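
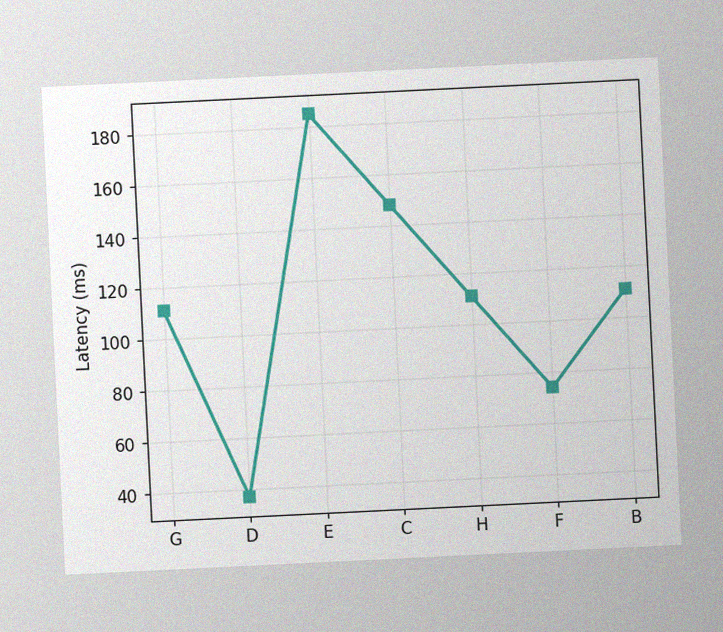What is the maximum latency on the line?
185ms

The chart is tilted about 3° counter-clockwise, with some photo noise. The highest point is at E, and reading across to the y-axis gives 185ms.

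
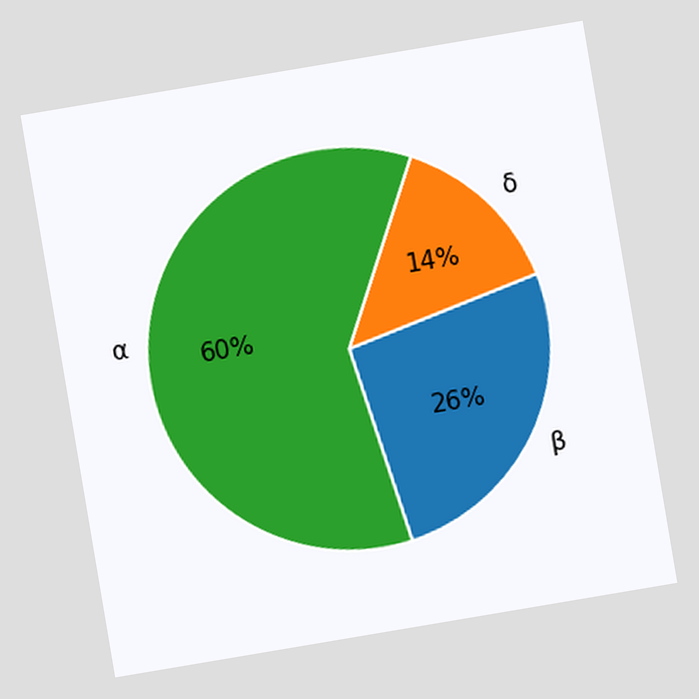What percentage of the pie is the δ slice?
14%

The chart is tilted about 10° counter-clockwise. The δ slice takes up 14% of the pie.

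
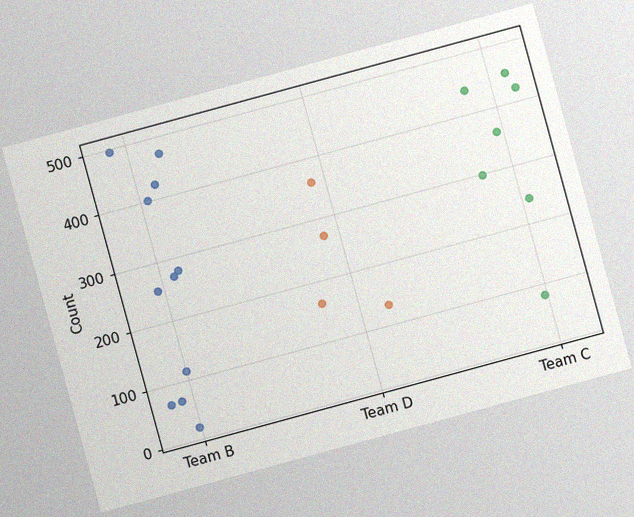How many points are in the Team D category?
The chart is tilted about 15° counter-clockwise, with some photo noise. Counting the markers in the Team D column gives 4.

4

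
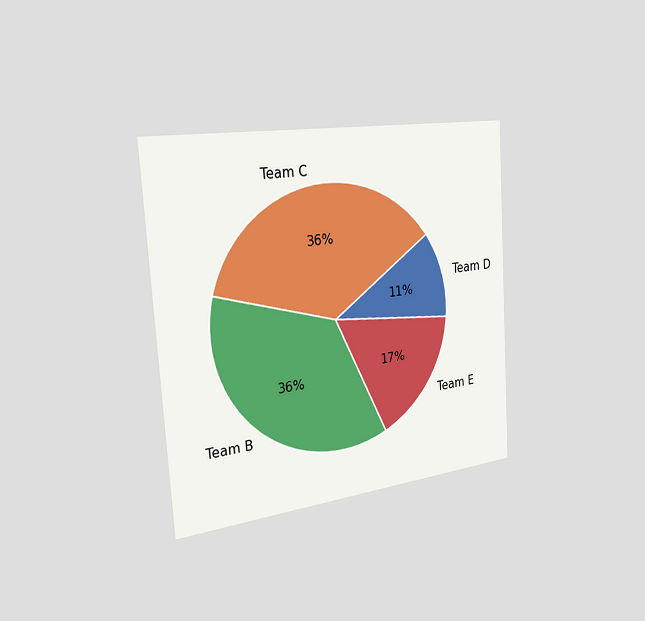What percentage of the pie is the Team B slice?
The chart is tilted about 4° counter-clockwise and viewed slightly from the left. The Team B slice takes up 36% of the pie.

36%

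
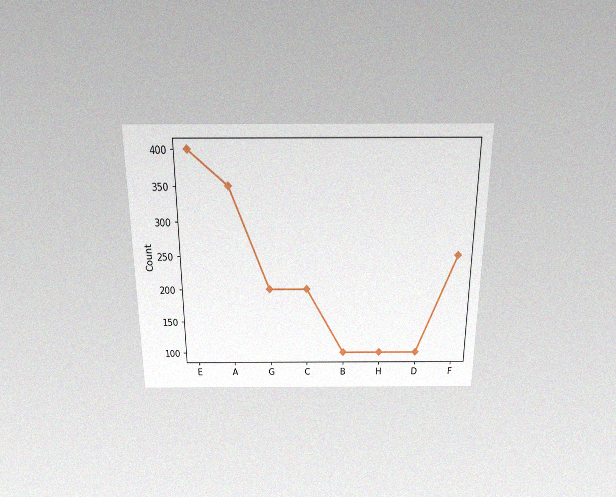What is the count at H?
100

The chart is viewed slightly from above, with some photo noise. At H, the line is at 100.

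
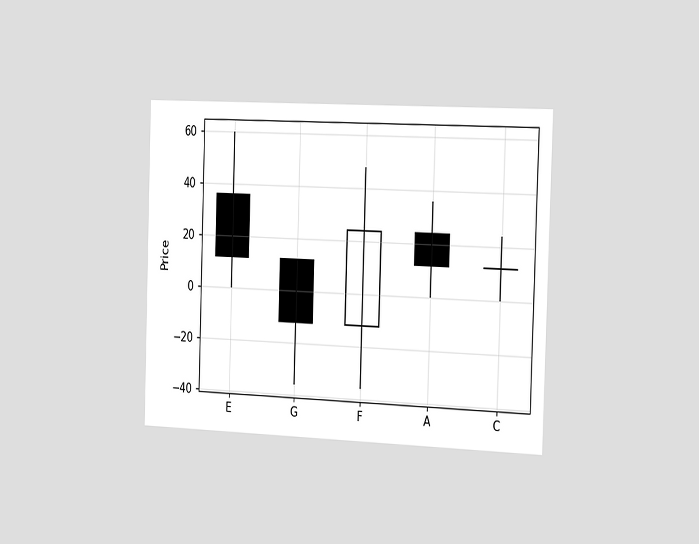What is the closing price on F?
24

The chart is viewed slightly from the right. The F candle closes at 24.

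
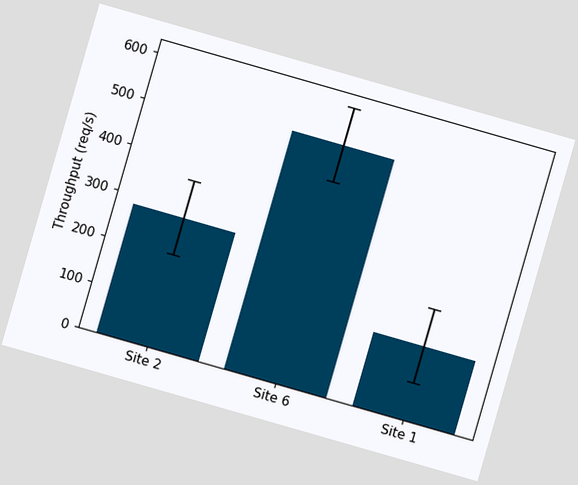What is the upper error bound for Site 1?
240req/s

The chart is tilted about 16° clockwise. The Site 1 bar's upper whisker reaches 240req/s.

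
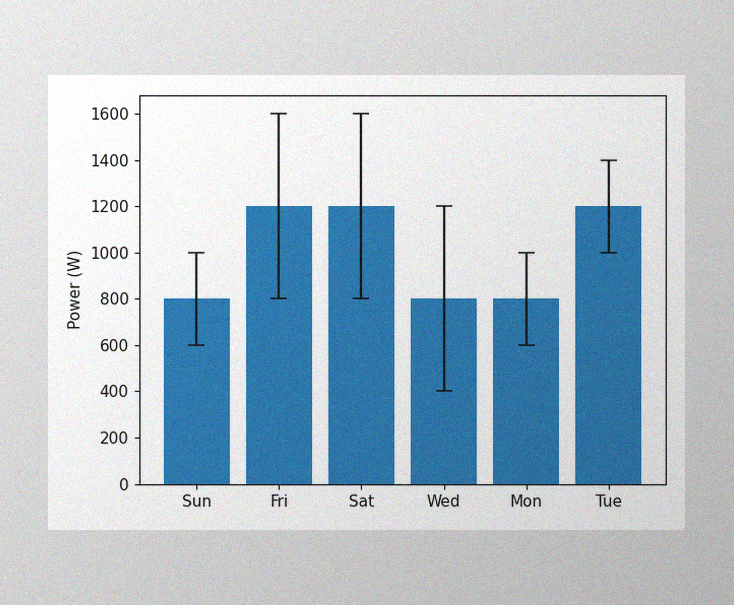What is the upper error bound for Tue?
The image has some photo noise and uneven lighting. The Tue bar's upper whisker reaches 1400W.

1400W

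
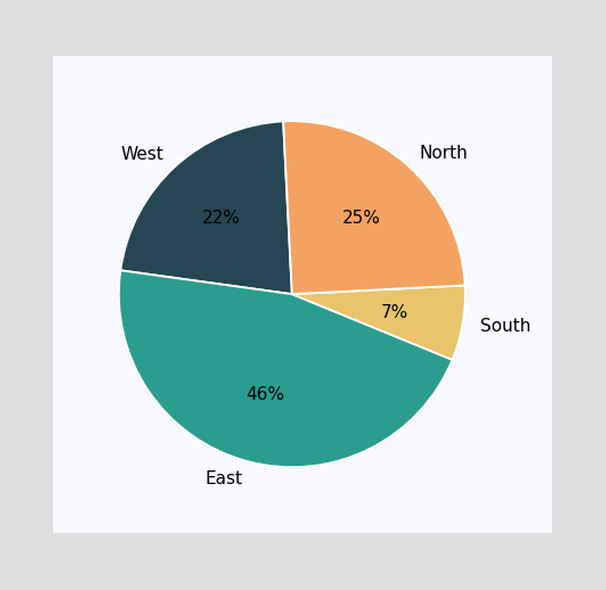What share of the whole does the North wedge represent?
25%

The North slice takes up 25% of the pie.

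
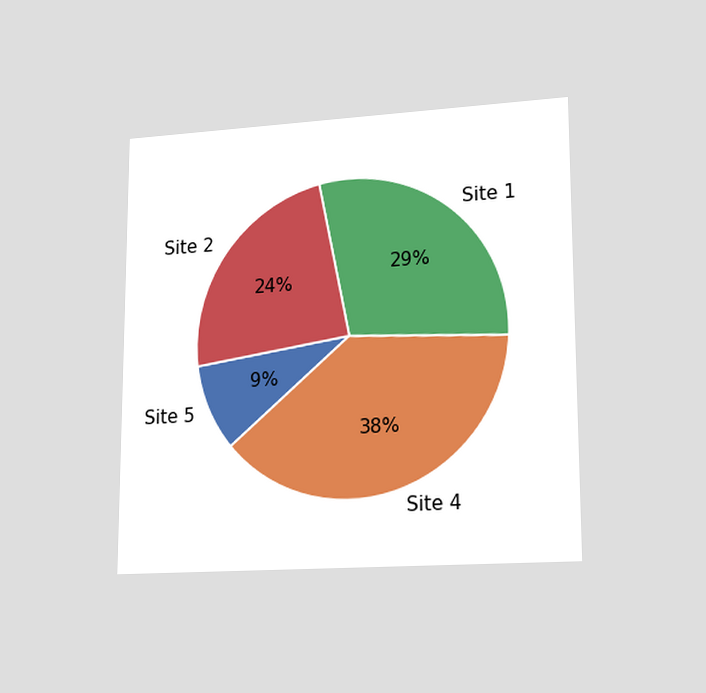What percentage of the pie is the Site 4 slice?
38%

The chart is viewed at a slight angle. The Site 4 slice takes up 38% of the pie.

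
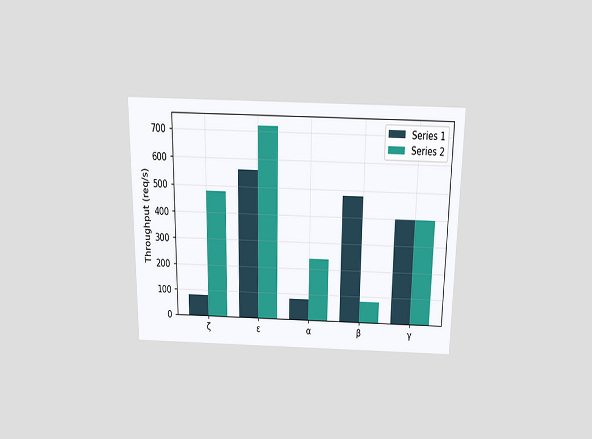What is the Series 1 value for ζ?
The chart is viewed slightly from above. The Series 1 bar at ζ reaches 80req/s on the y-axis.

80req/s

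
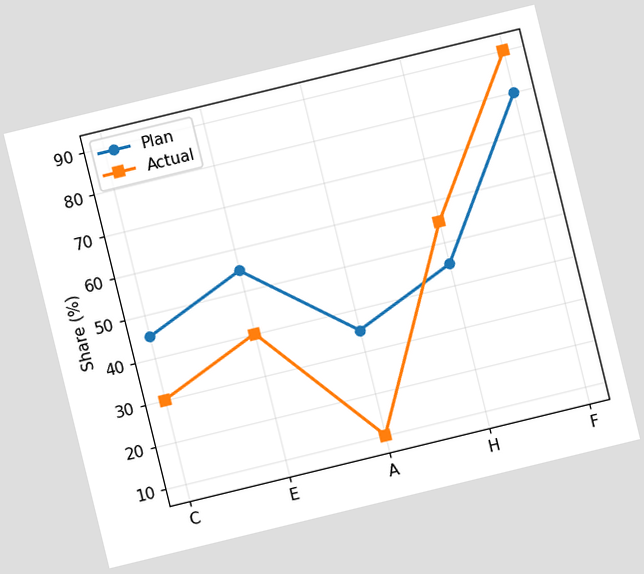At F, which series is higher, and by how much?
The chart is tilted about 14° counter-clockwise. At F, Actual sits above the other line by 10%.

Actual, by 10%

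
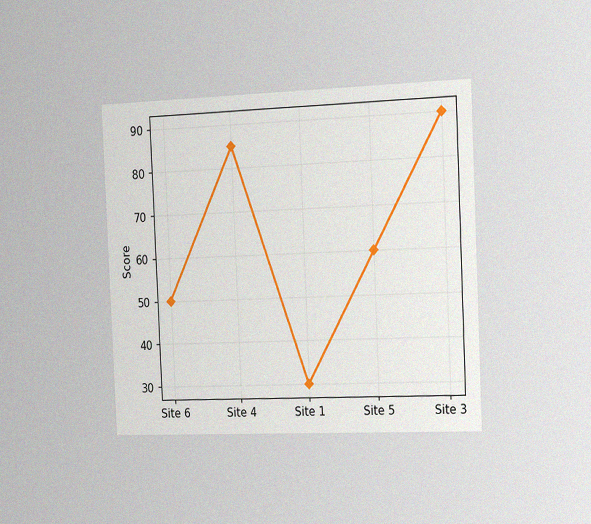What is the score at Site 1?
The chart is tilted about 3° counter-clockwise and viewed slightly from the right, with some photo noise. At Site 1, the line is at 30.

30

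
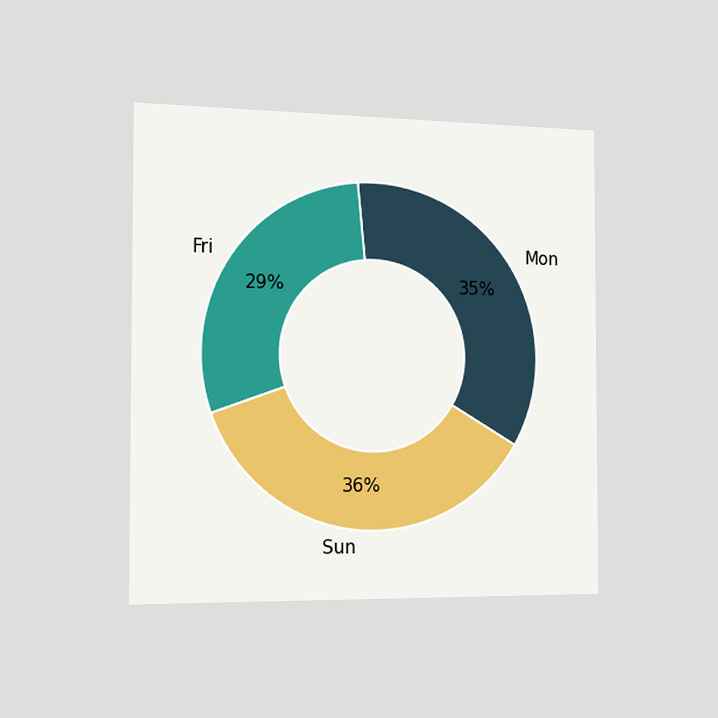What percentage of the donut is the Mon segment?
The chart is viewed slightly from the left. The Mon segment takes up 35% of the ring.

35%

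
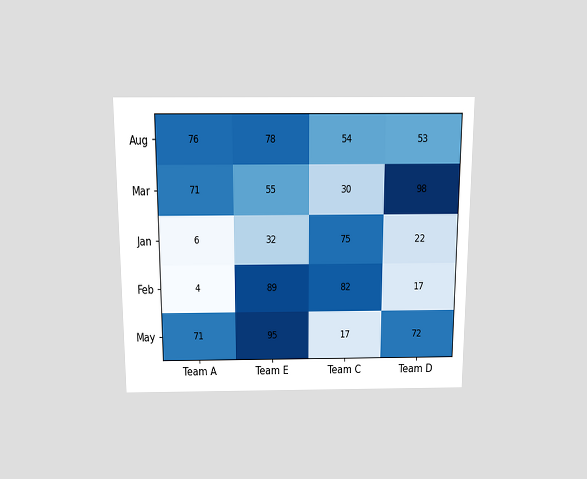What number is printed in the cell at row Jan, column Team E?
The chart is viewed slightly from above. The (Jan, Team E) cell reads 32.

32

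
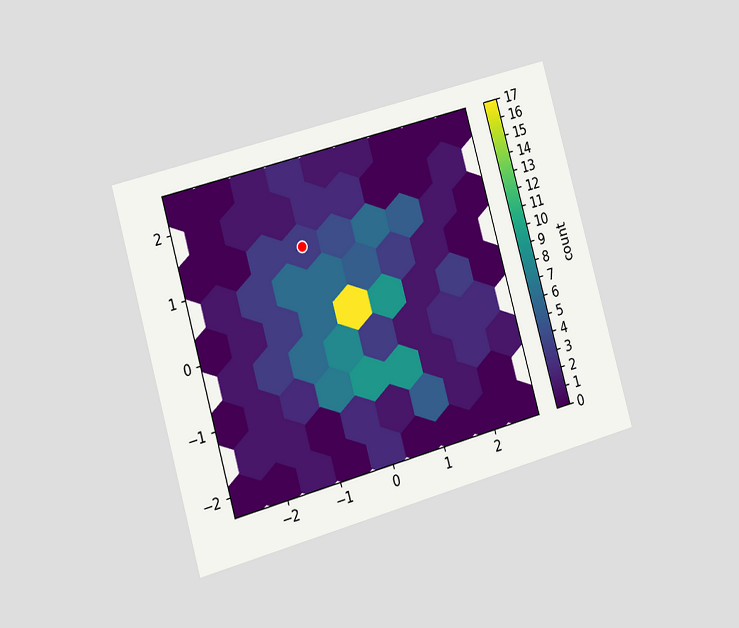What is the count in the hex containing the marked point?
The chart is tilted about 16° counter-clockwise and viewed slightly from the left. The marked hex reads 3 on the colorbar.

3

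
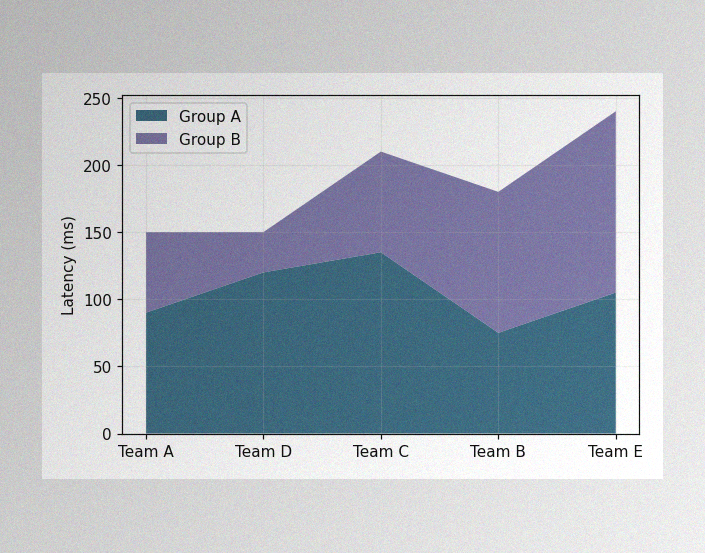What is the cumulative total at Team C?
The image has some photo noise and uneven lighting. The stacked total at Team C reaches 210ms.

210ms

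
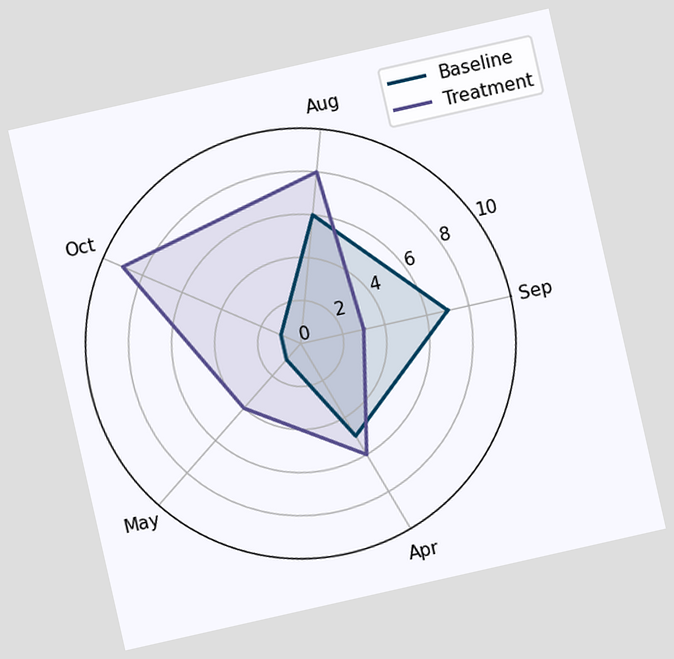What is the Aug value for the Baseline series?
6

The chart is tilted about 13° counter-clockwise. On the Aug axis, Baseline reaches 6.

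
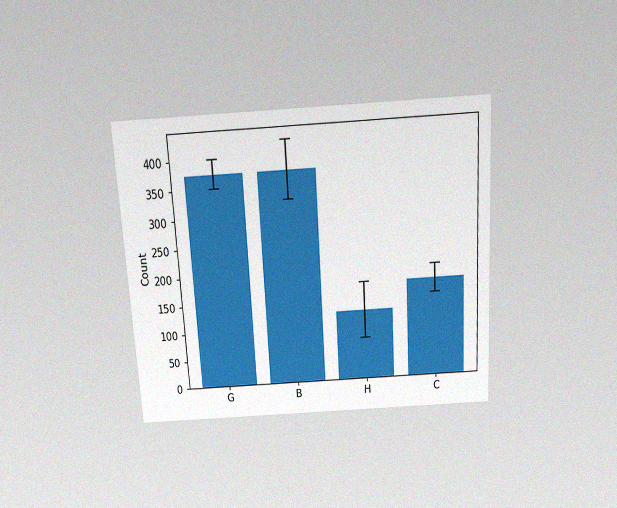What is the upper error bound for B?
The chart is tilted about 3° counter-clockwise and viewed slightly from above, with some photo noise. The B bar's upper whisker reaches 425.

425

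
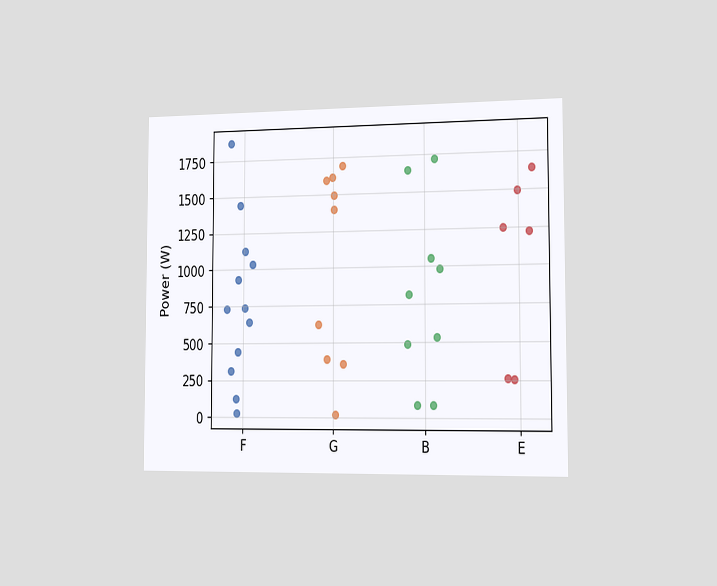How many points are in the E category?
6

The chart is viewed slightly from the right. Counting the markers in the E column gives 6.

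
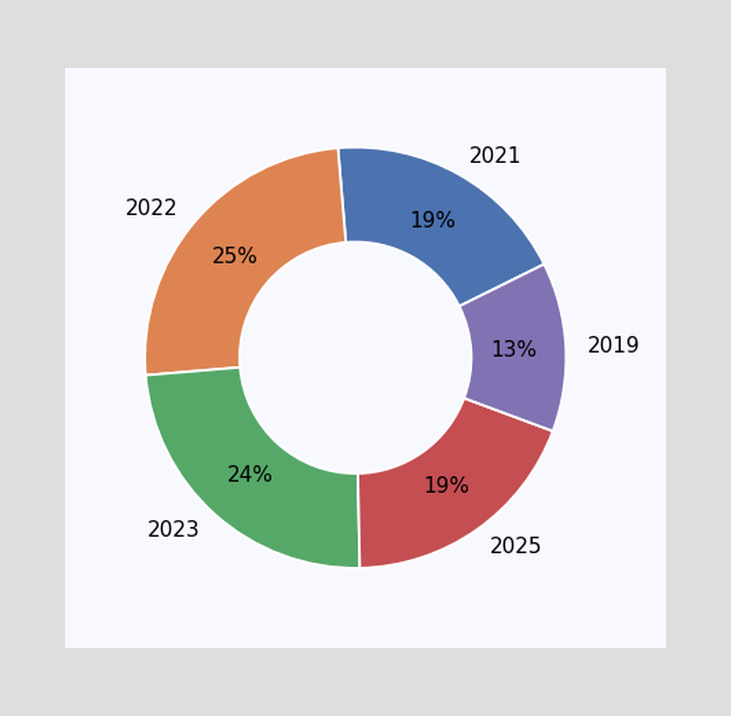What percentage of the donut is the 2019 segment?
The 2019 segment takes up 13% of the ring.

13%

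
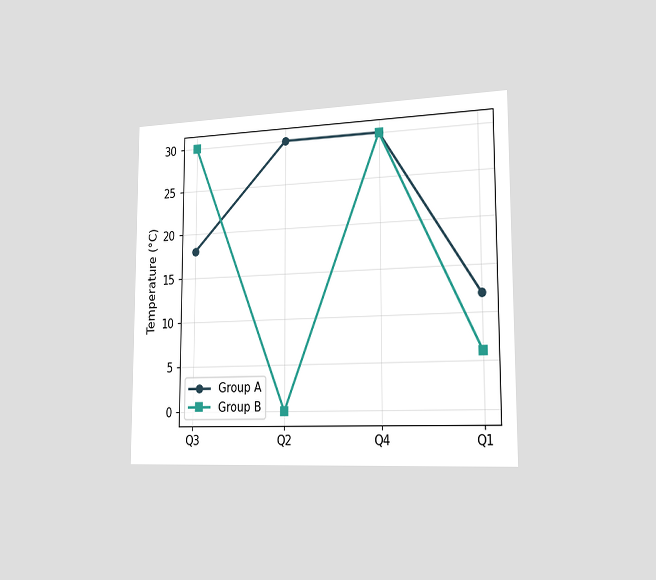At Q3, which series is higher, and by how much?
The chart is viewed slightly from the right. At Q3, Group B sits above the other line by 12°C.

Group B, by 12°C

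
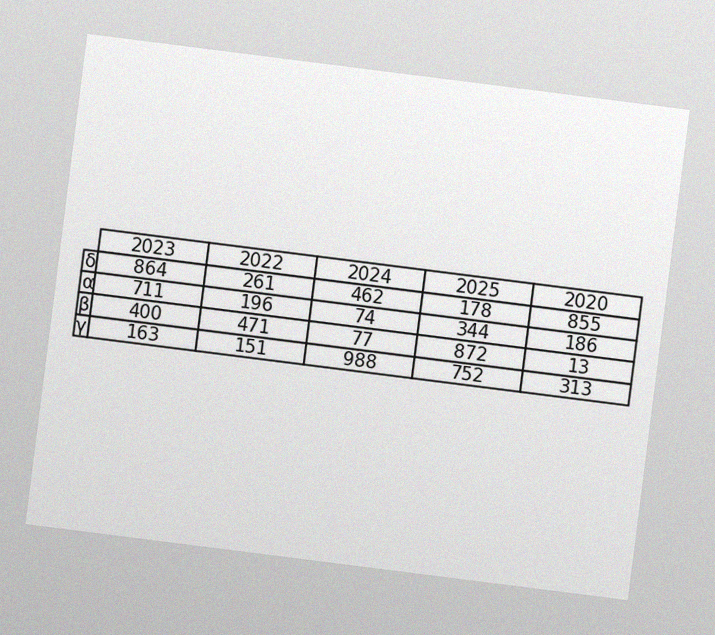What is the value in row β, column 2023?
The chart is tilted about 7° clockwise, with some photo noise. The (β, 2023) cell reads 400.

400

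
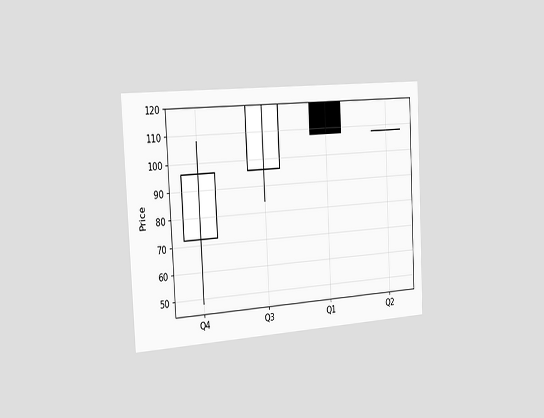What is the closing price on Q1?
The chart is tilted about 3° counter-clockwise and viewed slightly from the left. The Q1 candle closes at 108.

108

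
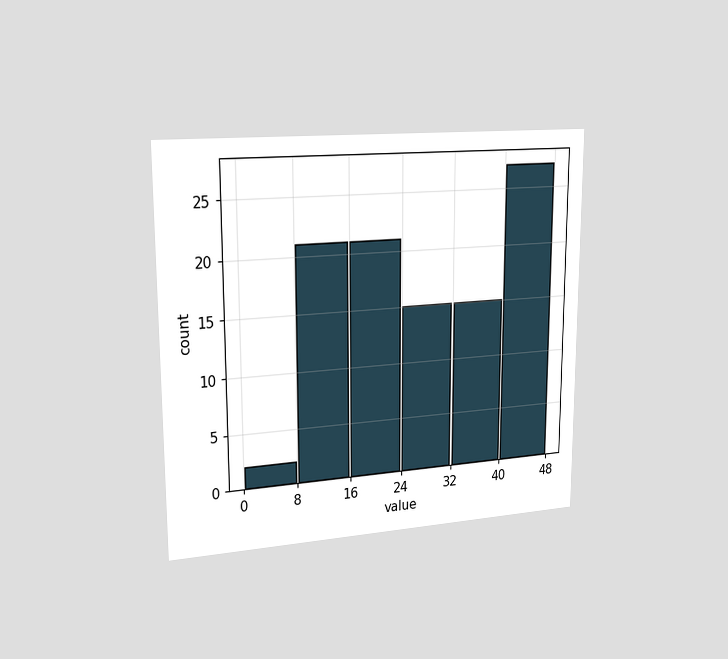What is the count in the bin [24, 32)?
15

The chart is viewed slightly from the left. The [24, 32) bin has height 15.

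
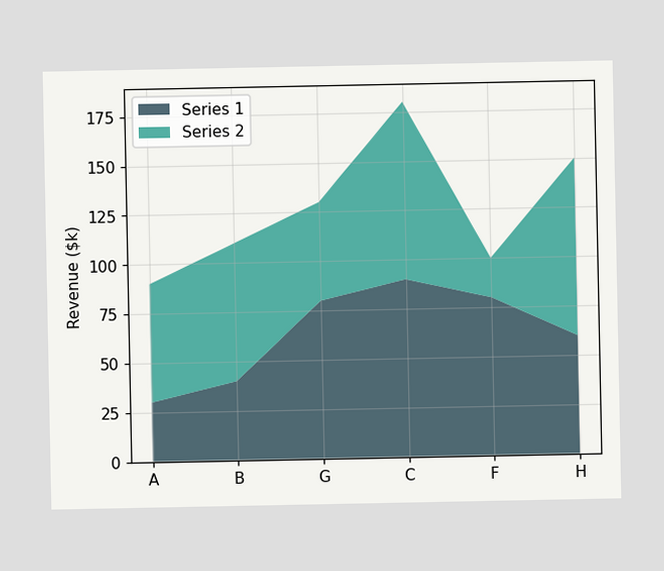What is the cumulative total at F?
$100k

The stacked total at F reaches $100k.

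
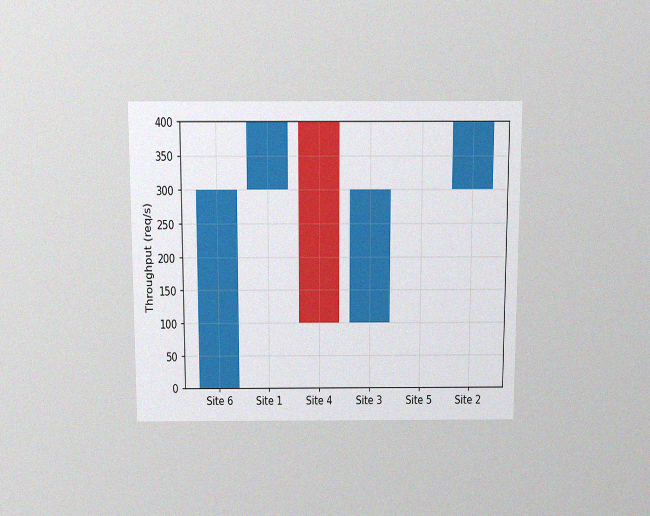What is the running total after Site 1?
The chart is viewed slightly from above, with some photo noise. After Site 1 the running total reaches 400req/s.

400req/s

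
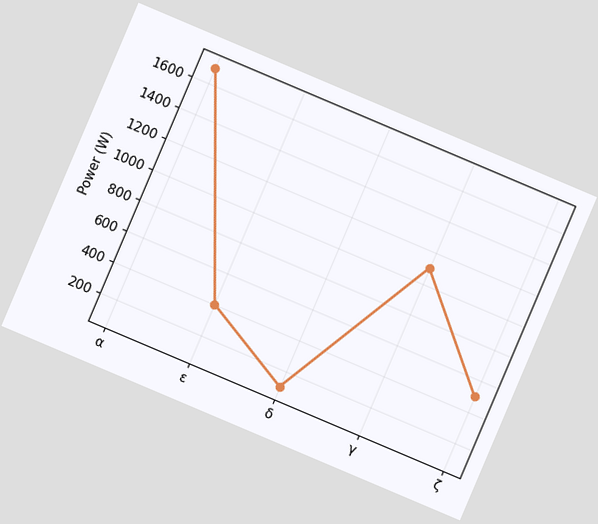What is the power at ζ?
500W

The chart is tilted about 23° clockwise. At ζ, the line is at 500W.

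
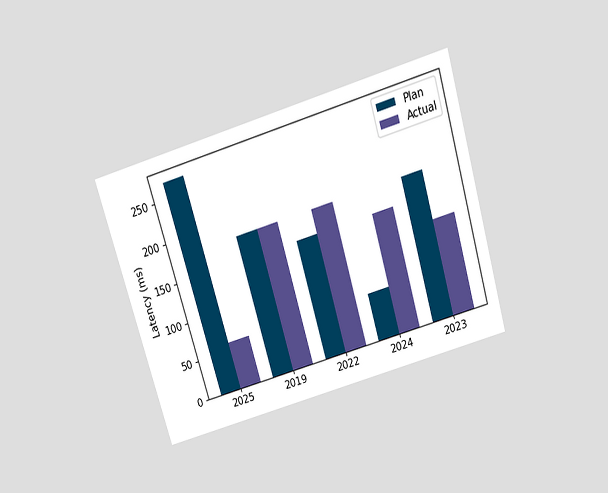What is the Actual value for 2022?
The chart is tilted about 17° counter-clockwise and viewed slightly from above. The Actual bar at 2022 reaches 180ms on the y-axis.

180ms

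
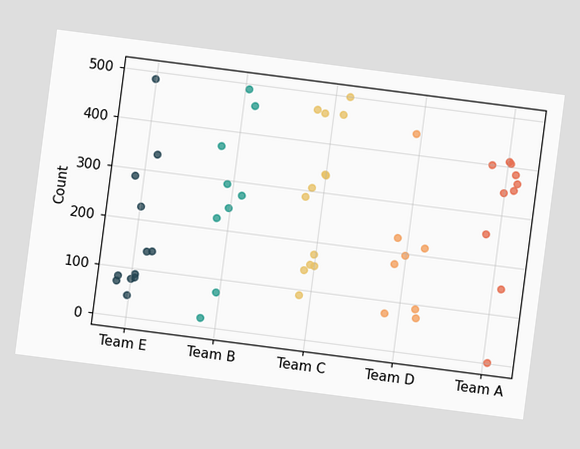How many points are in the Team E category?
The chart is tilted about 7° clockwise. Counting the markers in the Team E column gives 12.

12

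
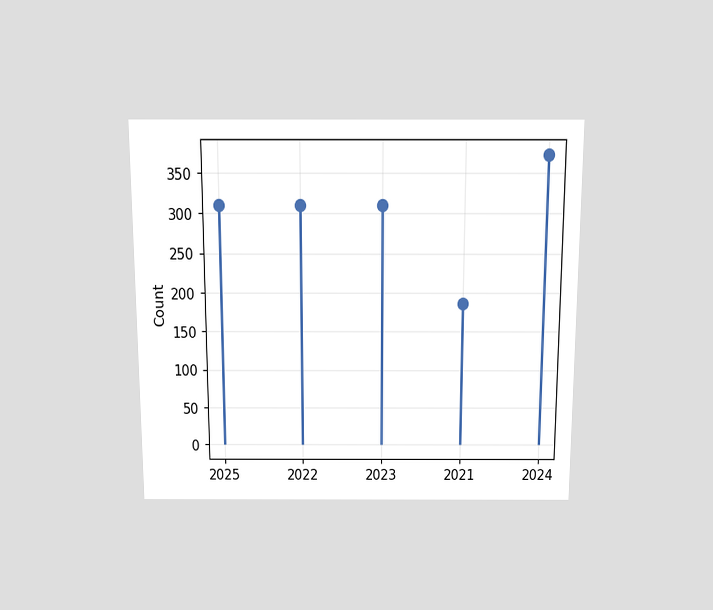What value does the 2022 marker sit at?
310

The chart is viewed slightly from above. The 2022 marker sits at 310.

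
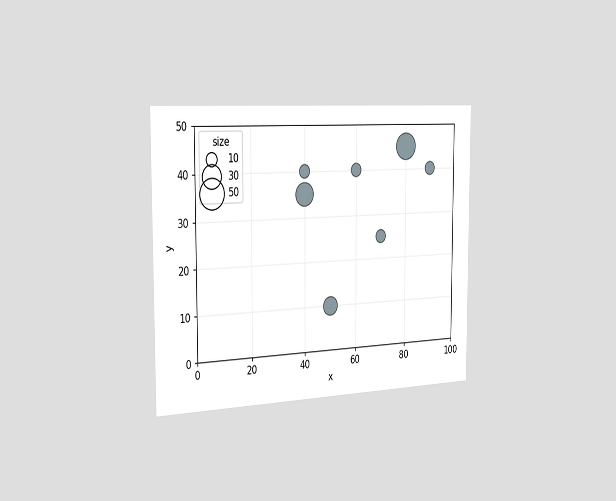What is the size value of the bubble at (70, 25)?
10

The chart is viewed slightly from the left. Matching the bubble at (70, 25) against the size legend gives 10.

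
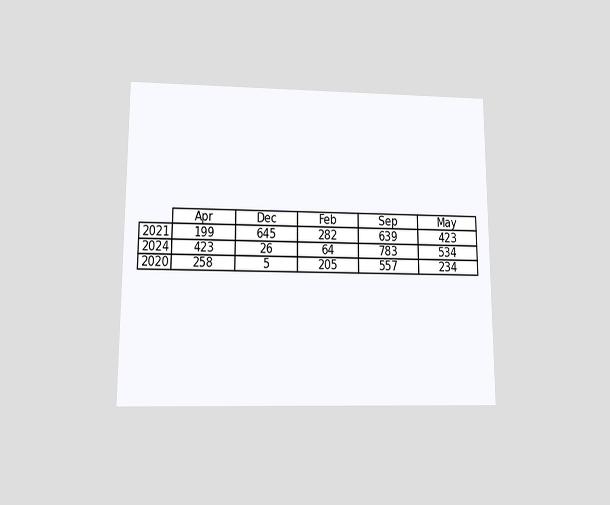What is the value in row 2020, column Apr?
The chart is viewed at a slight angle. The (2020, Apr) cell reads 258.

258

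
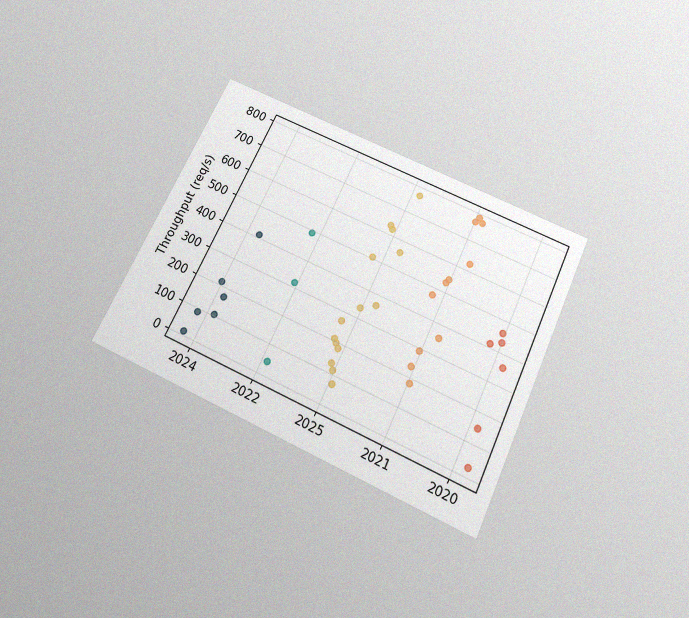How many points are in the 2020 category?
6

The chart is tilted about 25° clockwise and viewed slightly from below, with some photo noise. Counting the markers in the 2020 column gives 6.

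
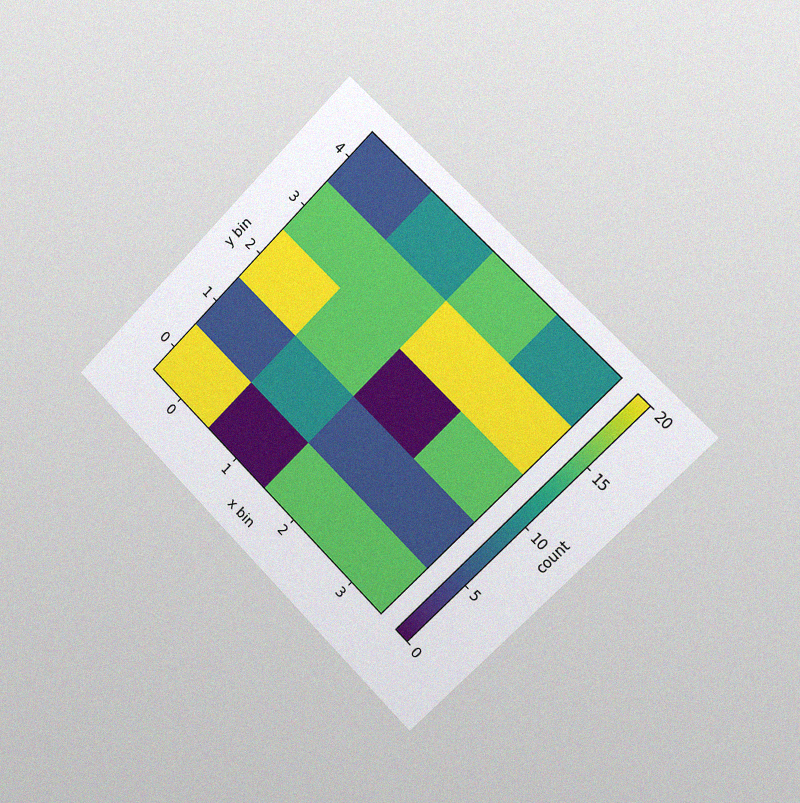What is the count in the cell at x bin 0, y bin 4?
The chart is tilted about 45° clockwise and viewed slightly from the right, with some photo noise. Matching the cell (0, 4) against the colorbar gives 5.

5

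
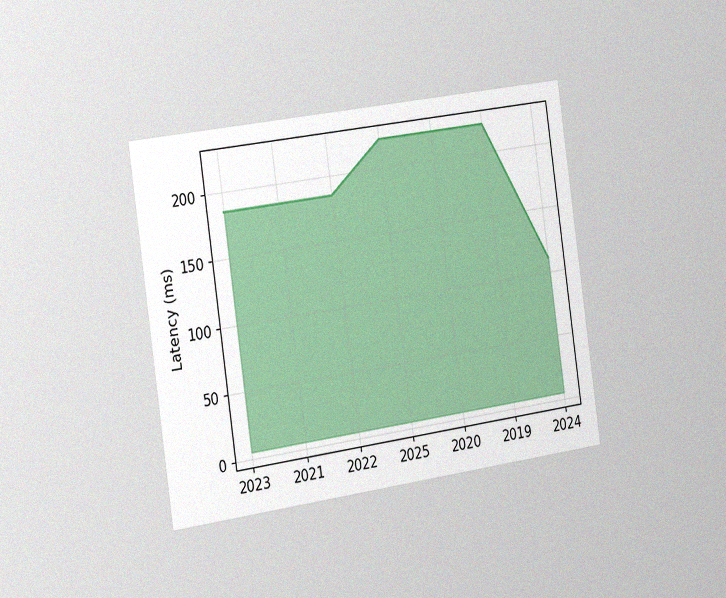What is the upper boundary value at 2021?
185ms

The chart is tilted about 8° counter-clockwise and viewed slightly from the left, with some photo noise. At 2021 the upper boundary is at 185ms.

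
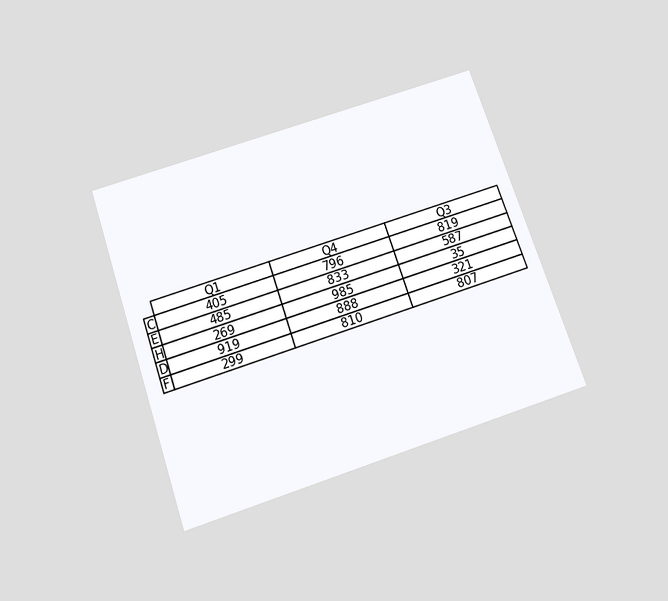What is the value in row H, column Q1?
The chart is tilted about 19° counter-clockwise and viewed slightly from below. The (H, Q1) cell reads 269.

269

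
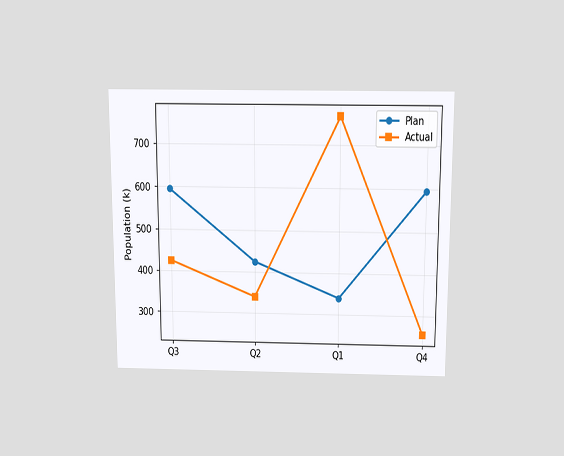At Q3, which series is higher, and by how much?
The chart is viewed slightly from above. At Q3, Plan sits above the other line by 170k.

Plan, by 170k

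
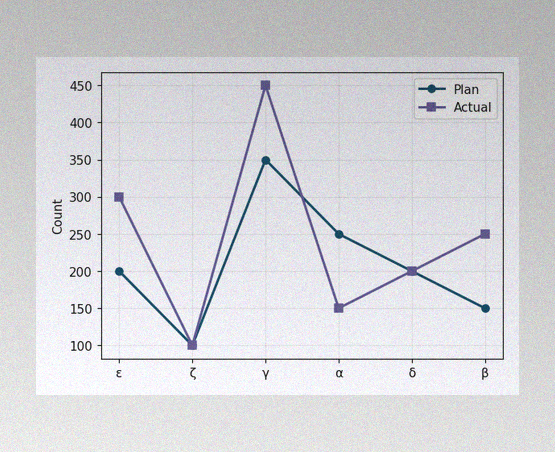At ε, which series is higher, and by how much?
Actual, by 100

The image has some photo noise and uneven lighting. At ε, Actual sits above the other line by 100.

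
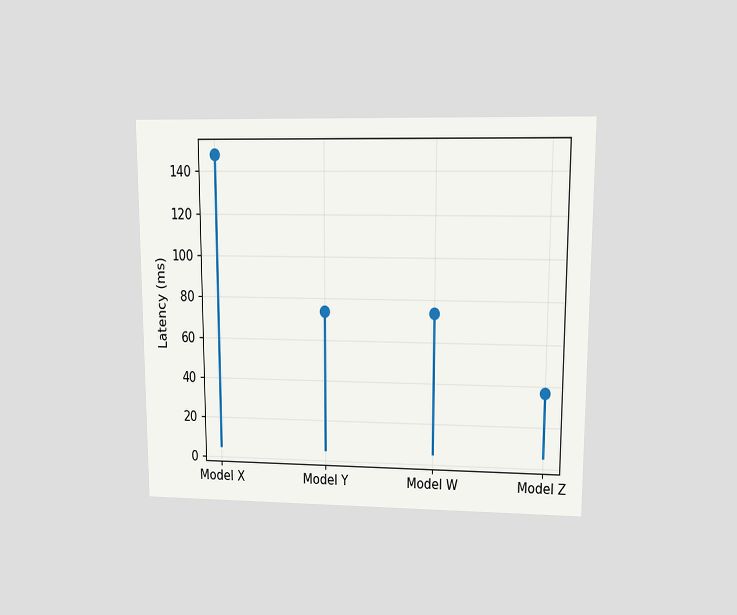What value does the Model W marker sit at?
74ms

The chart is viewed at a slight angle. The Model W marker sits at 74ms.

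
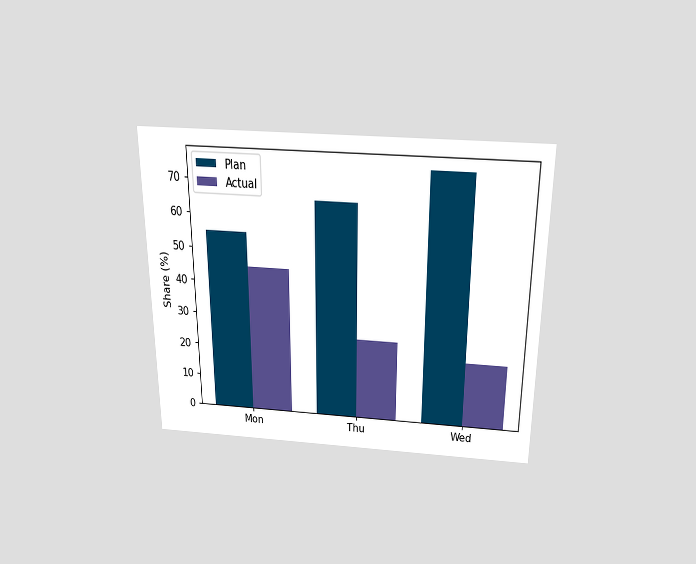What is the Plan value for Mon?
55%

The chart is viewed slightly from above. The Plan bar at Mon reaches 55% on the y-axis.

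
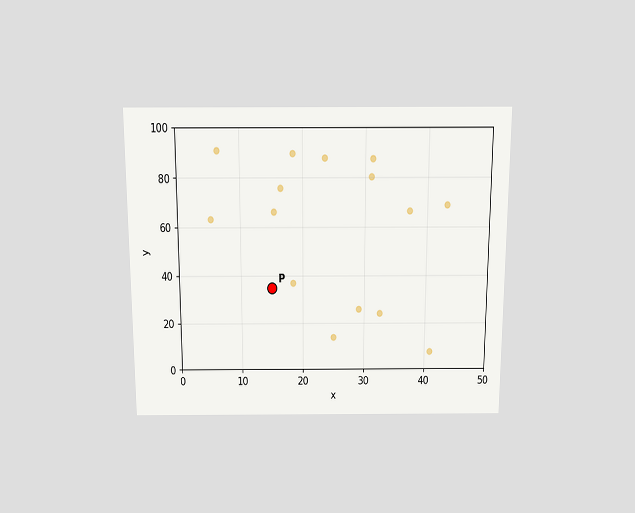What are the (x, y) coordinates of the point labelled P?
The chart is viewed slightly from above. Following the gridlines from P to each axis, P sits at (15, 35).

(15, 35)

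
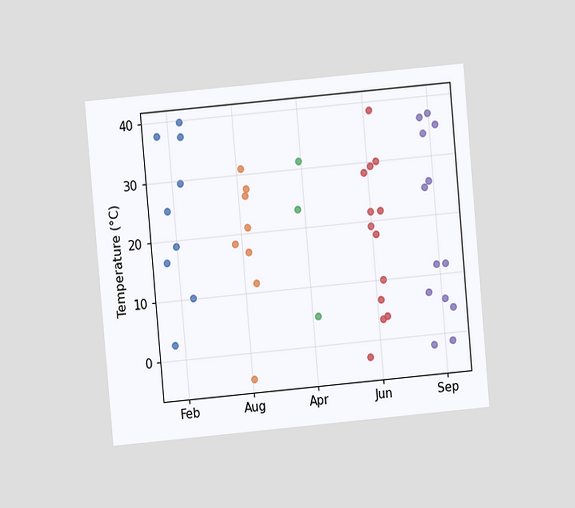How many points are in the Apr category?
The chart is tilted about 5° counter-clockwise and viewed at a slight angle. Counting the markers in the Apr column gives 3.

3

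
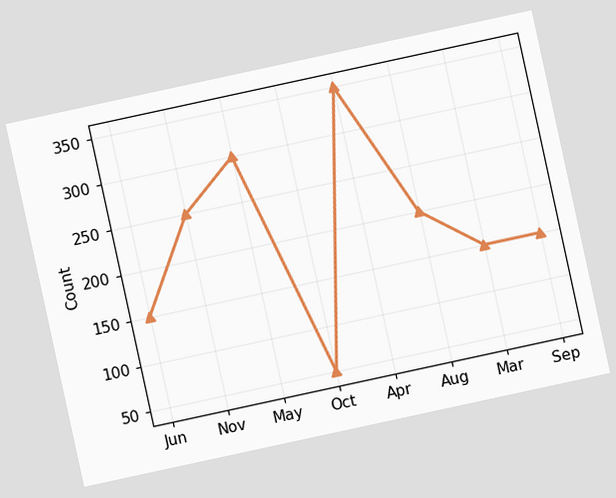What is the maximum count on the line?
The chart is tilted about 12° counter-clockwise. The highest point is at Apr, and reading across to the y-axis gives 350.

350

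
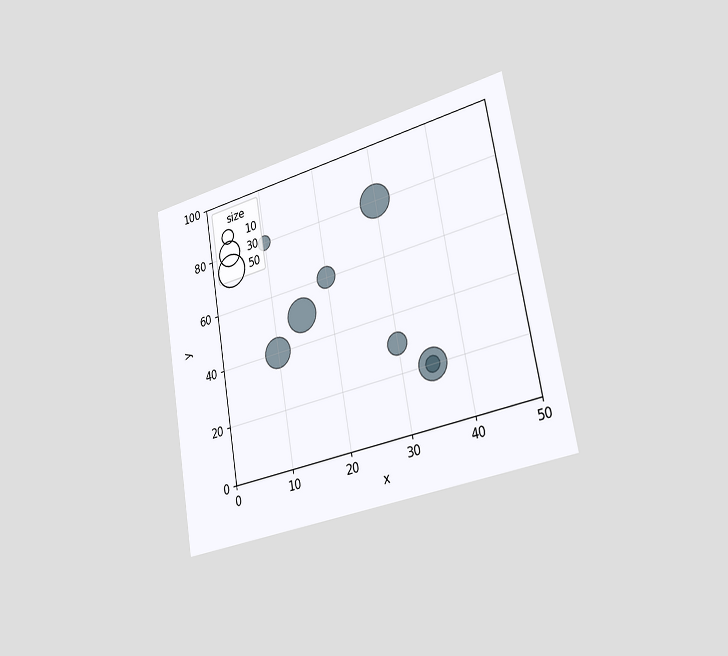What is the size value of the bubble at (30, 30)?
20

The chart is tilted about 10° counter-clockwise and viewed slightly from the right. Matching the bubble at (30, 30) against the size legend gives 20.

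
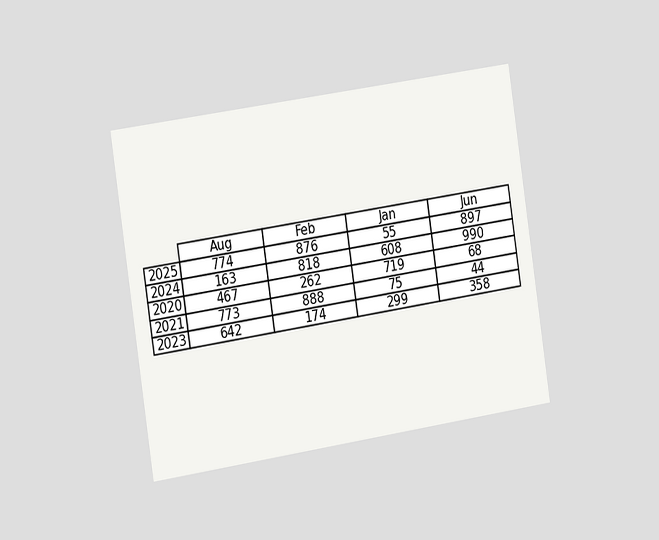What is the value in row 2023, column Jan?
299

The chart is tilted about 9° counter-clockwise and viewed slightly from the left. The (2023, Jan) cell reads 299.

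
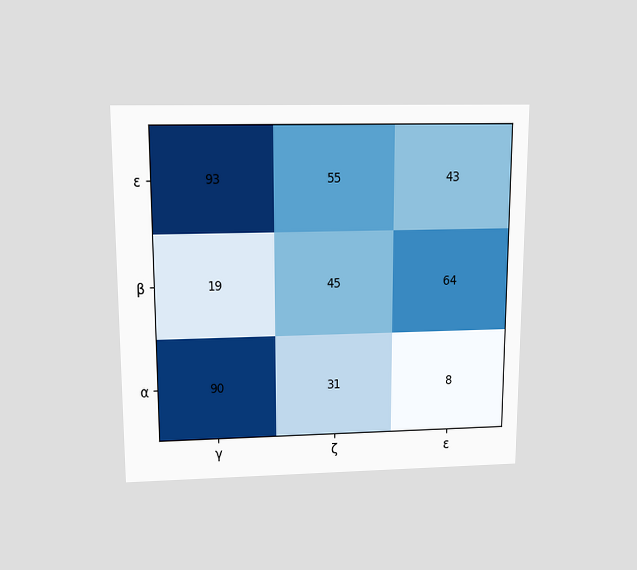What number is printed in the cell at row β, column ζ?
The chart is viewed slightly from above. The (β, ζ) cell reads 45.

45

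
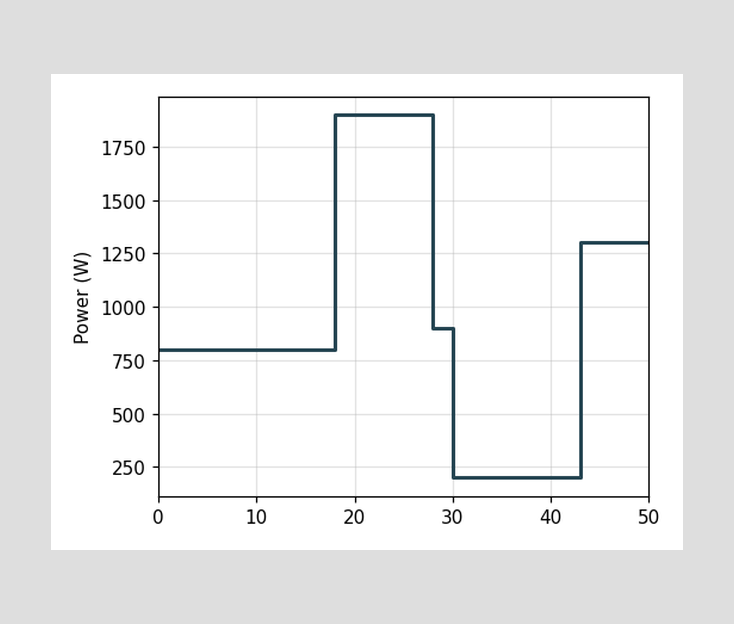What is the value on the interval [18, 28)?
1900W

On [18, 28) the step sits at 1900W.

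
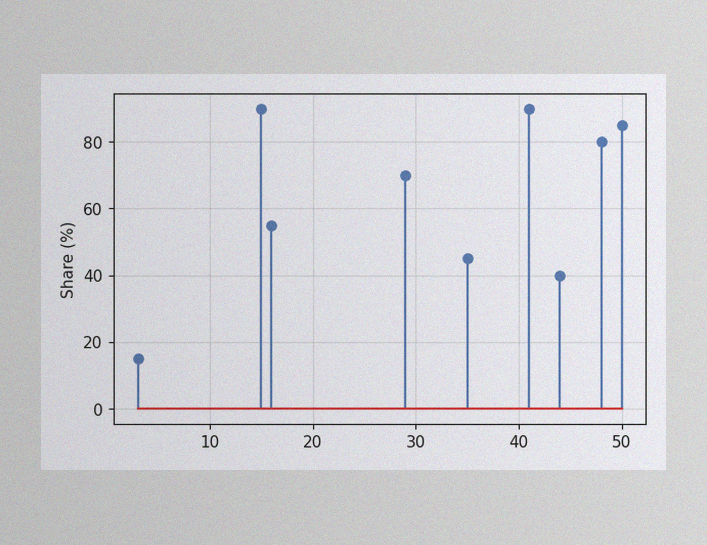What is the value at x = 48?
The image has some photo noise and uneven lighting. The stem at x=48 reaches 80%.

80%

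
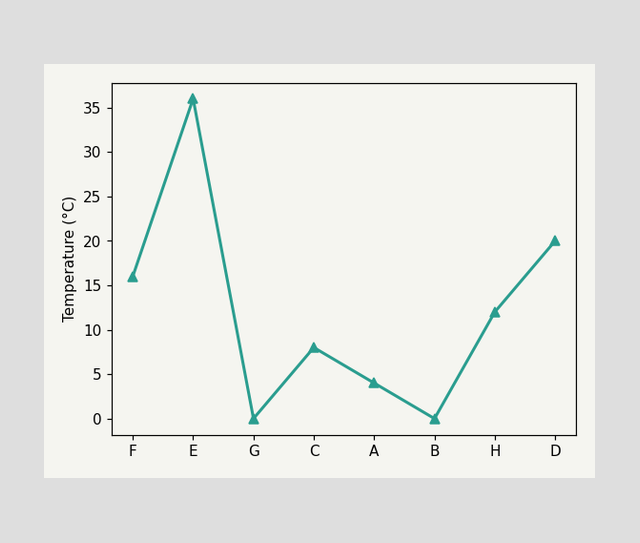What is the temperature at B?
At B, the line is at 0°C.

0°C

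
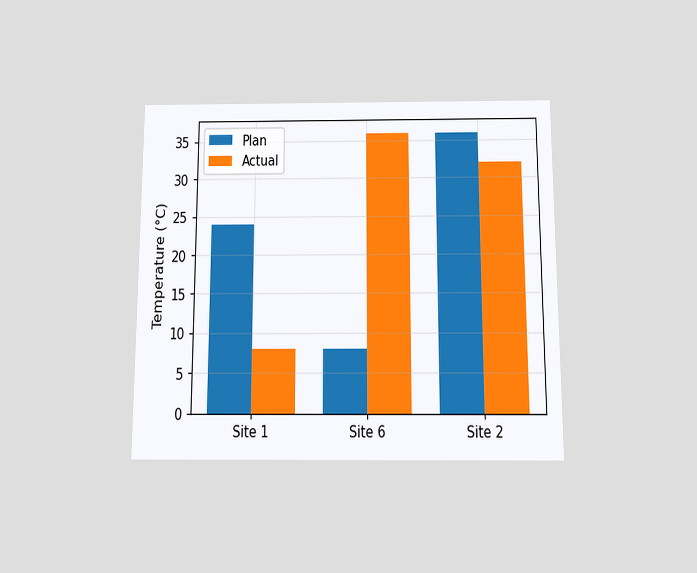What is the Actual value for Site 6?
The chart is viewed slightly from below. The Actual bar at Site 6 reaches 36°C on the y-axis.

36°C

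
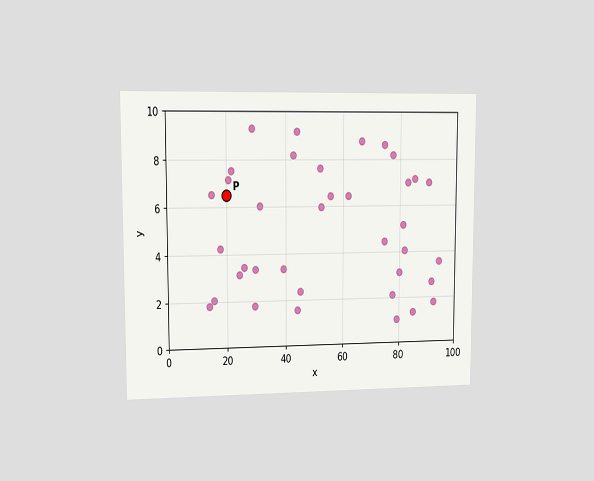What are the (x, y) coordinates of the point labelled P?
The chart is viewed at a slight angle. Following the gridlines from P to each axis, P sits at (20, 6.5).

(20, 6.5)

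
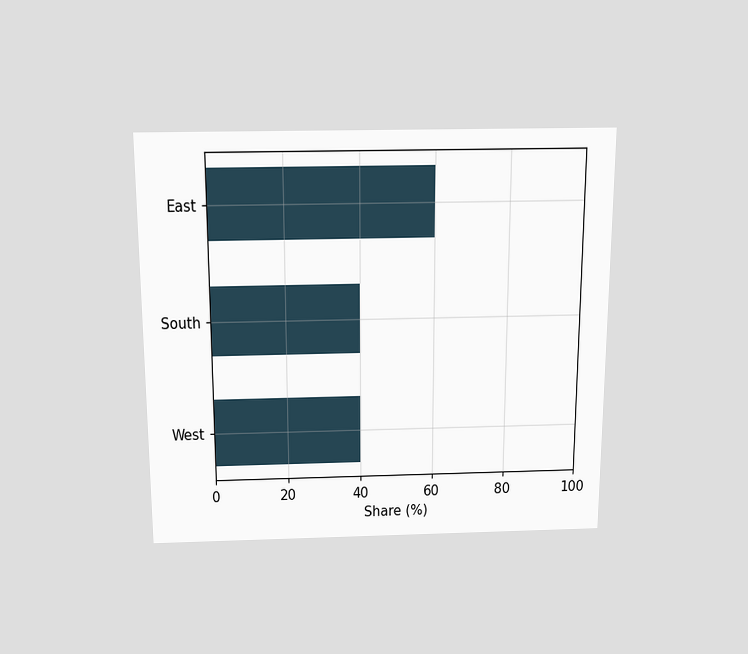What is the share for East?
The chart is viewed slightly from above. Reading along the chart's x-axis, the East bar reaches 60%.

60%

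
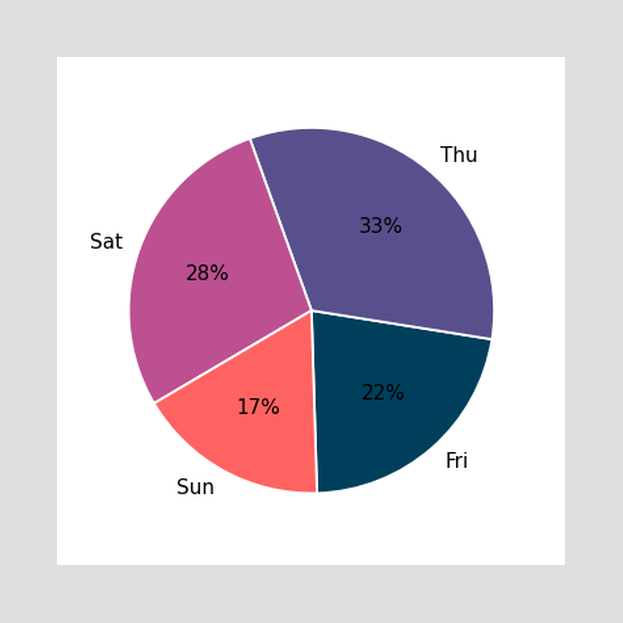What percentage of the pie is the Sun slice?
The Sun slice takes up 17% of the pie.

17%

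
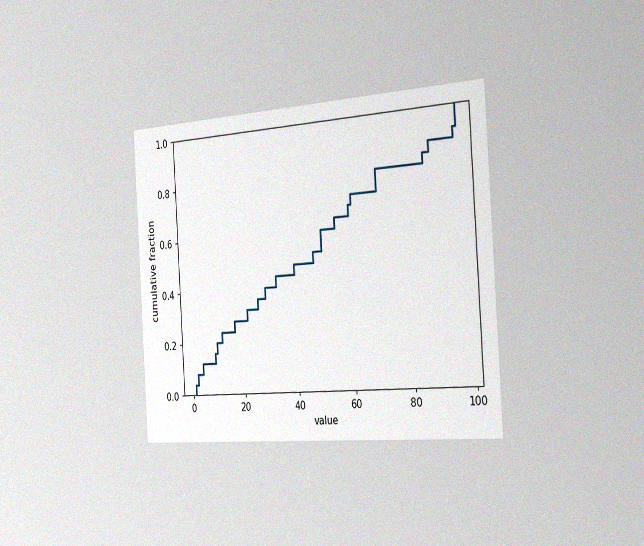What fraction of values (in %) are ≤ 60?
The chart is tilted about 4° counter-clockwise and viewed slightly from the right, with some photo noise. At x=60 the ECDF step is at 68%.

68%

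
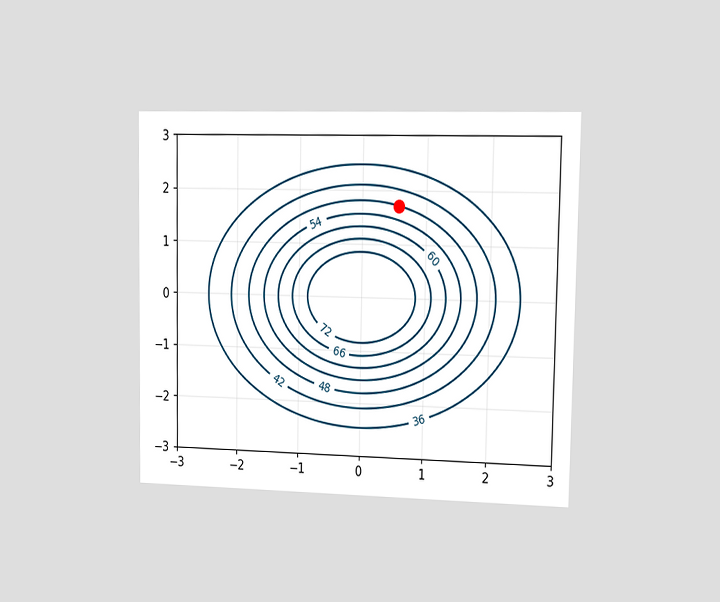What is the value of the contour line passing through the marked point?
48

The chart is viewed slightly from the right. The marked point sits on the contour labelled 48.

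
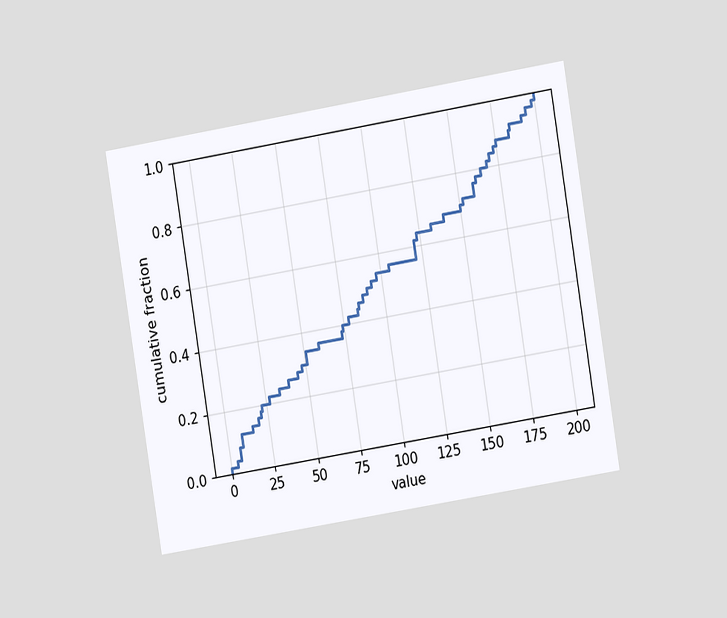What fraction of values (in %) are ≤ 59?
36%

The chart is tilted about 9° counter-clockwise and viewed at a slight angle. At x=59 the ECDF step is at 36%.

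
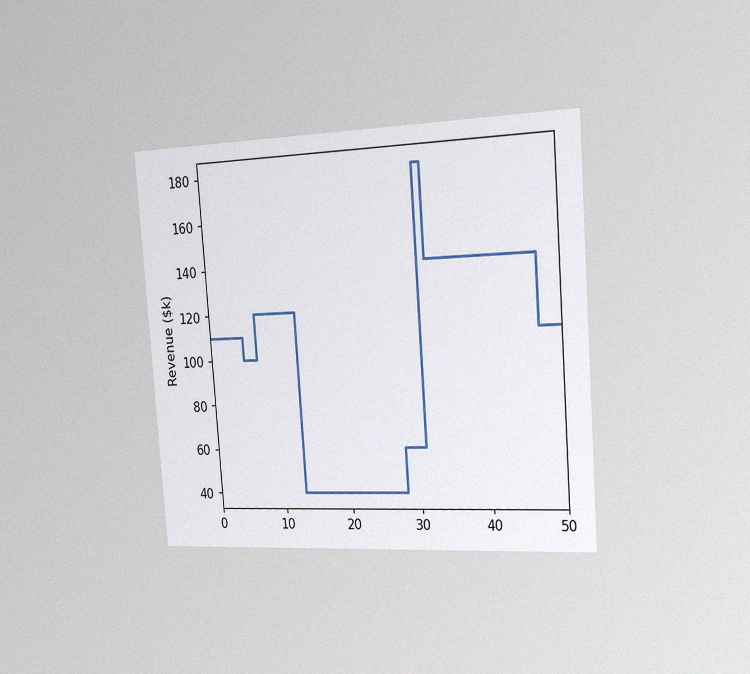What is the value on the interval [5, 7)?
The chart is tilted about 4° counter-clockwise and viewed slightly from the right, with some photo noise. On [5, 7) the step sits at $100k.

$100k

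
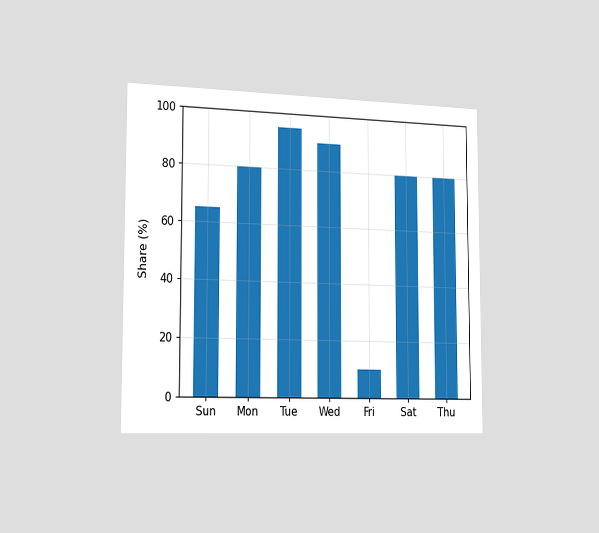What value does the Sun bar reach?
65%

The chart is viewed slightly from the left. Reading along the chart's y-axis, the Sun bar reaches 65%.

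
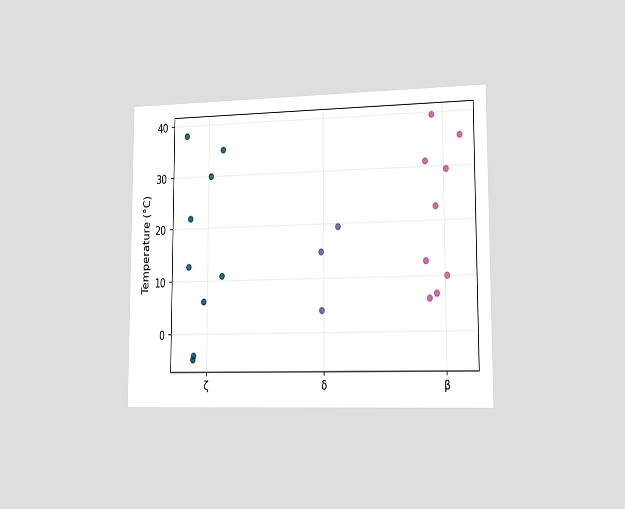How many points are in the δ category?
The chart is viewed slightly from the right. Counting the markers in the δ column gives 3.

3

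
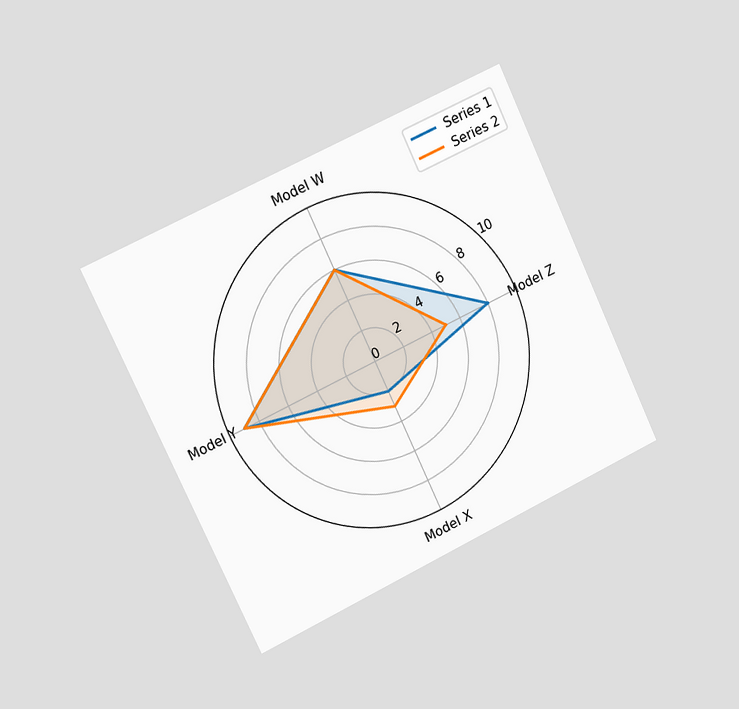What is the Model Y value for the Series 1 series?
The chart is tilted about 25° counter-clockwise and viewed slightly from the left. On the Model Y axis, Series 1 reaches 9.

9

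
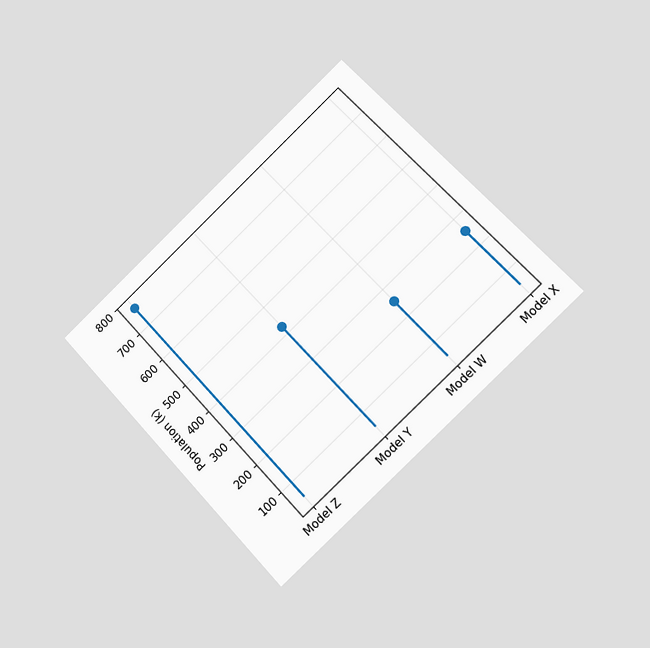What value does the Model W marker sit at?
255k

The chart is tilted about 43° counter-clockwise and viewed slightly from the right. The Model W marker sits at 255k.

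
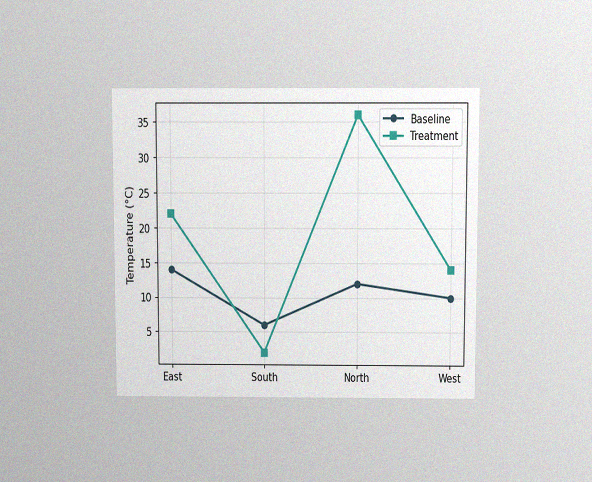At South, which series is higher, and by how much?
Baseline, by 4°C

The chart is viewed slightly from above, with some photo noise. At South, Baseline sits above the other line by 4°C.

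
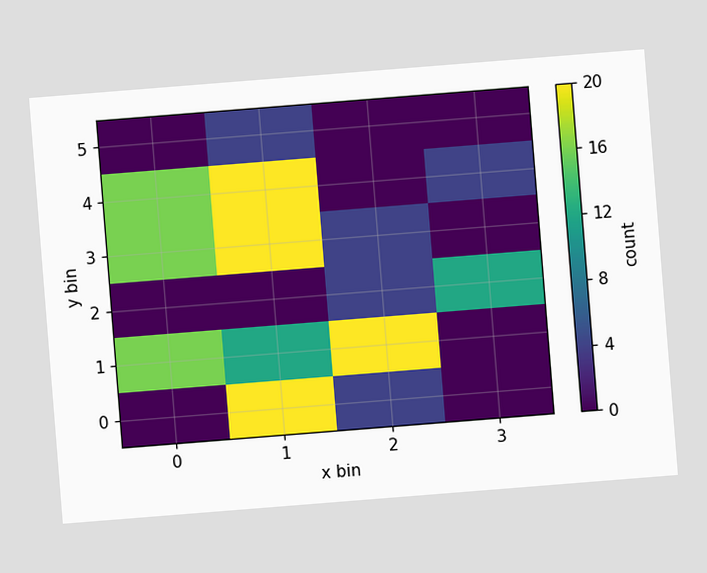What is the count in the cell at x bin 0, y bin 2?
0

The chart is tilted about 5° counter-clockwise. Matching the cell (0, 2) against the colorbar gives 0.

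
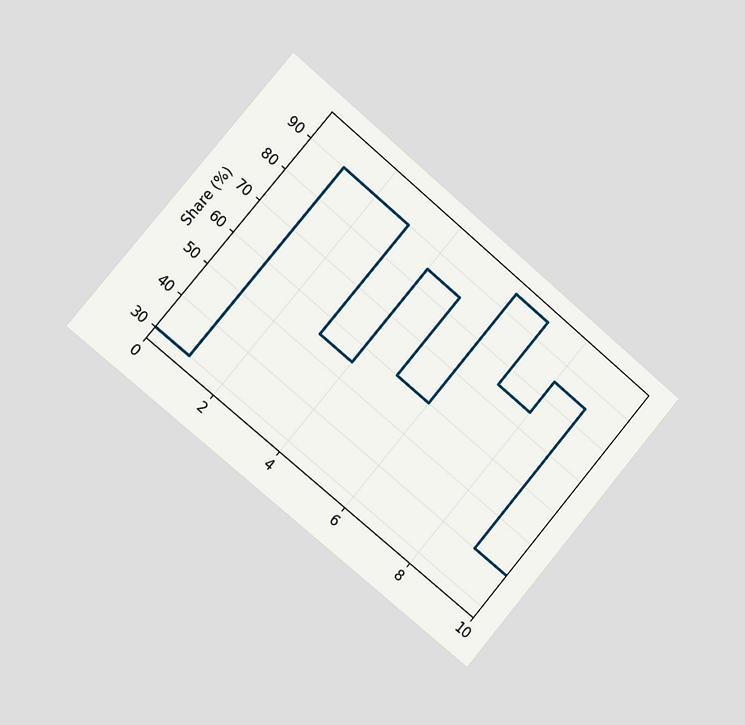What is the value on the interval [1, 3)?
90%

The chart is tilted about 40° clockwise and viewed slightly from the left. On [1, 3) the step sits at 90%.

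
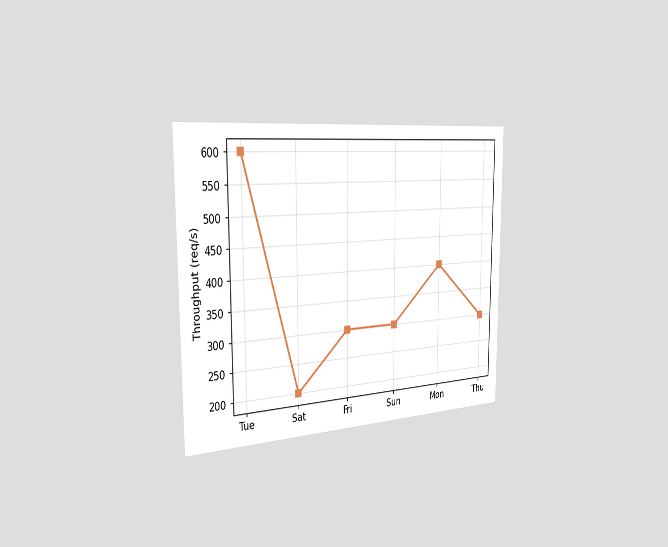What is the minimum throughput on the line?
200req/s

The chart is viewed slightly from the left. The lowest point is at Sat, and reading across to the y-axis gives 200req/s.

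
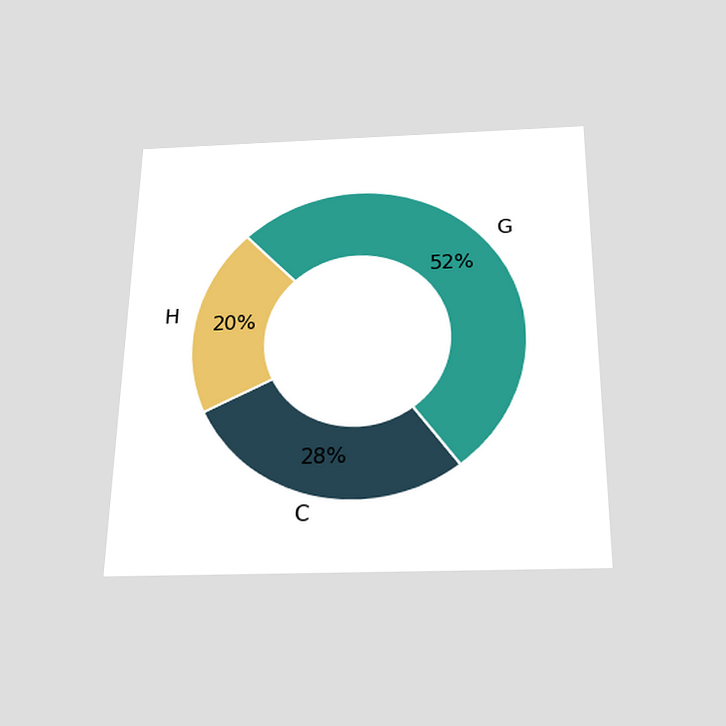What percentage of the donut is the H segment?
The chart is viewed slightly from below. The H segment takes up 20% of the ring.

20%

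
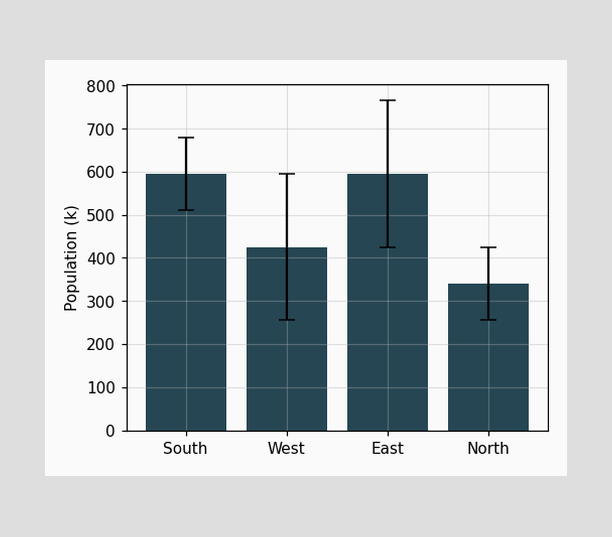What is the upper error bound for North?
425k

The North bar's upper whisker reaches 425k.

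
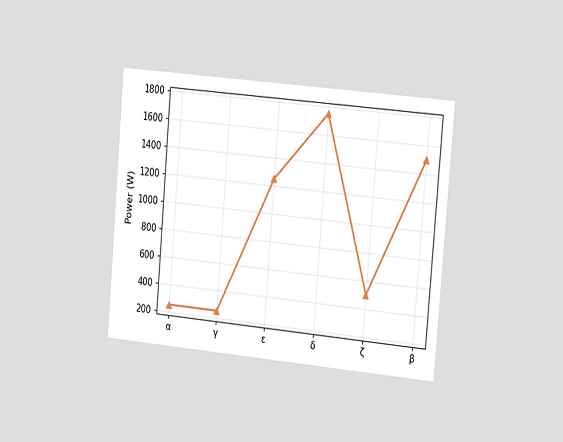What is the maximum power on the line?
The chart is tilted about 5° clockwise and viewed slightly from the right. The highest point is at δ, and reading across to the y-axis gives 1750W.

1750W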